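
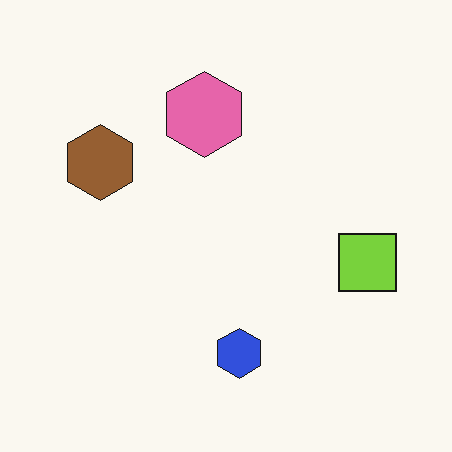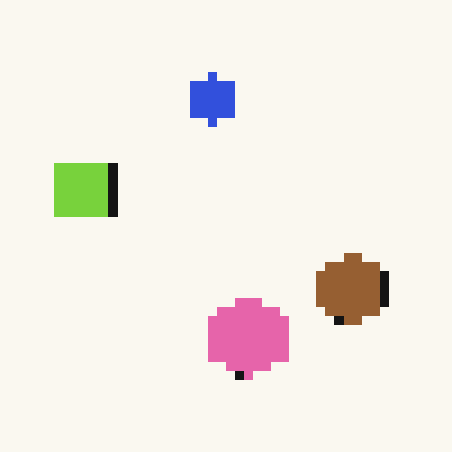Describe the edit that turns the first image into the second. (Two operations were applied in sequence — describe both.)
This is the original image rotated 180°, then heavily pixelated into large blocks.

The lime square sits in the right of the first image and the left of the second — consistent with a whole-image 180° rotation. Shapes are reduced to large square blocks; fine edges and outlines are lost — a downscale-then-upscale (mosaic) effect.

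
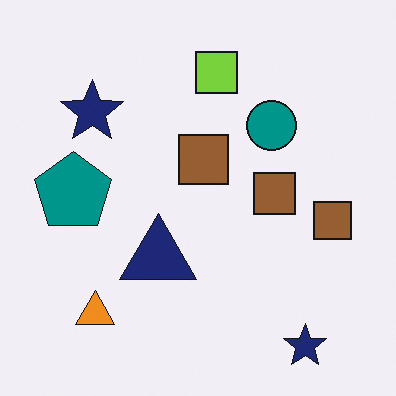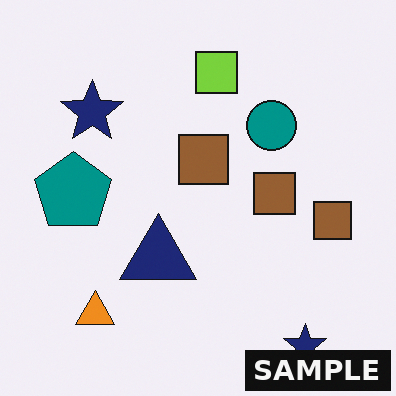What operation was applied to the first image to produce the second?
Watermarked with the text "SAMPLE" in the lower-right corner.

A dark label reading "SAMPLE" appears in the lower-right corner.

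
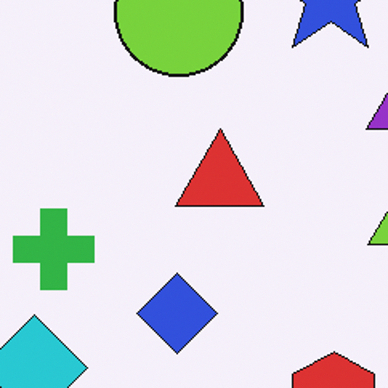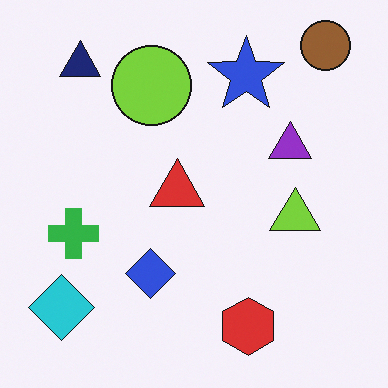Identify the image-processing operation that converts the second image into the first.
The transformation is: cropped slightly and scaled back up.

The visible shapes are larger and the field of view is narrower; shapes near the original edges may be partly or wholly outside the frame — a crop-and-rescale.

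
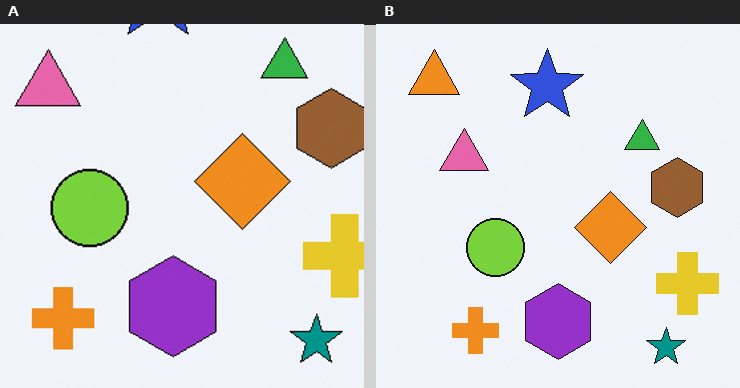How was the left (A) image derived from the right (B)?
The left (A) image is the right (B) cropped slightly and scaled back up.

The visible shapes are larger and the field of view is narrower; shapes near the original edges may be partly or wholly outside the frame — a crop-and-rescale.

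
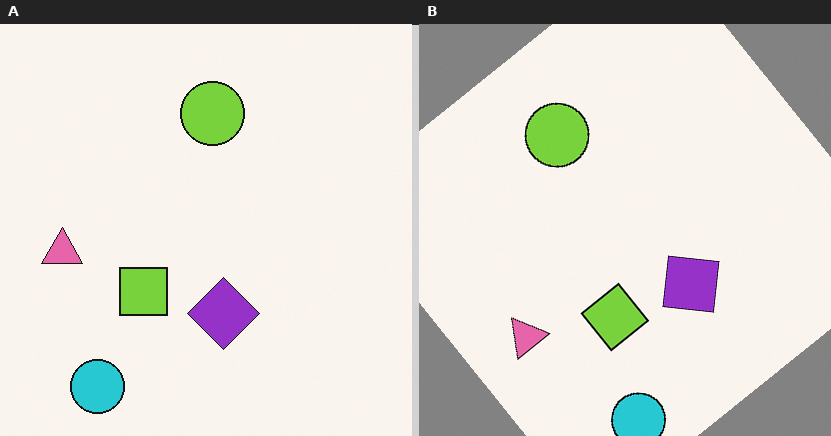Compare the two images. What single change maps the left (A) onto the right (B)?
Rotated counter-clockwise by a large amount — several tens of degrees.

Every shape is tilted by the same angle and the image corners show triangular fill wedges — a whole-image rotation by a non-right angle.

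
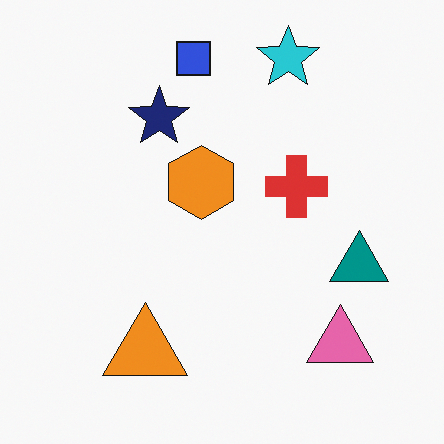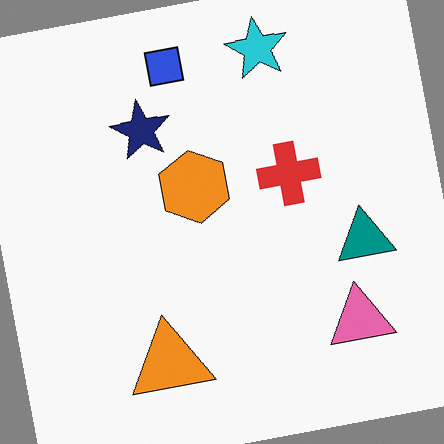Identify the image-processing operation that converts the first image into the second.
The transformation is: rotated counter-clockwise by a few degrees.

Every shape is tilted by the same angle and the image corners show triangular fill wedges — a whole-image rotation by a non-right angle.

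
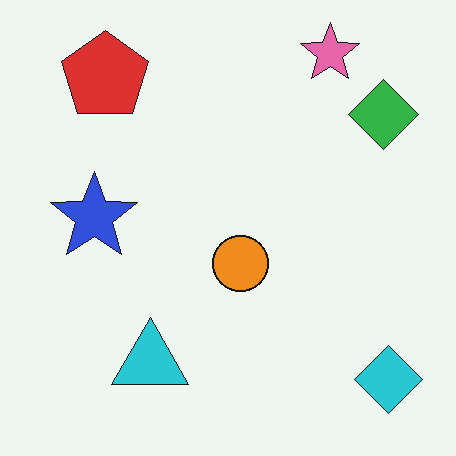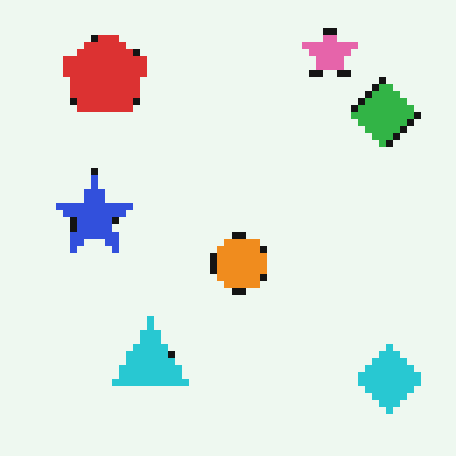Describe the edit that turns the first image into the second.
The transformation is: pixelated into visible square blocks.

Shapes are reduced to large square blocks; fine edges and outlines are lost — a downscale-then-upscale (mosaic) effect.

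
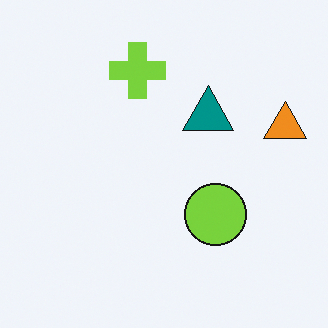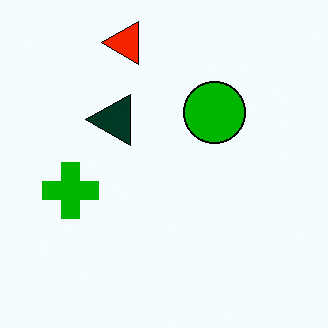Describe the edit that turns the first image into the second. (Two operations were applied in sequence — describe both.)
It was rotated 90° counter-clockwise, then boosted in contrast.

The orange triangle sits in the right of the first image and the top of the second — consistent with a whole-image 90° counter-clockwise rotation. Tones are pushed away from mid-grey across the whole image — a global contrast change.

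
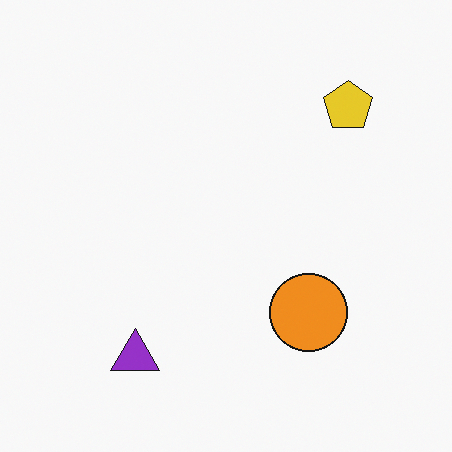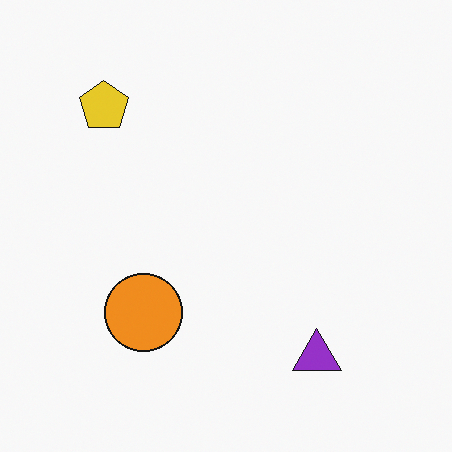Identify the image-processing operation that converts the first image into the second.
The second image is the first flipped horizontally (left ↔ right).

The yellow pentagon is in the top-right of the first image and the top-left of the second — shapes on opposite sides of the vertical midline have swapped in a mirror flip.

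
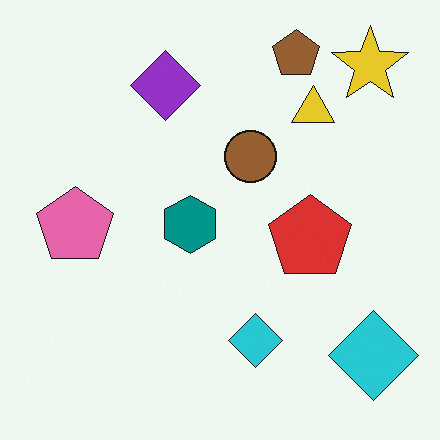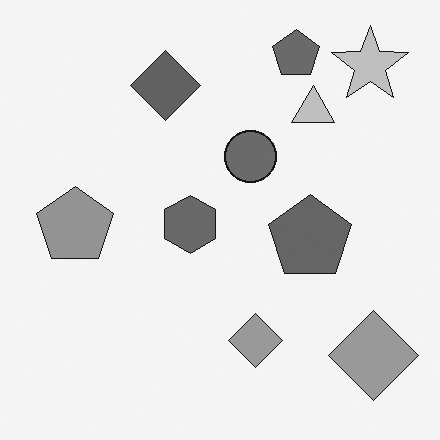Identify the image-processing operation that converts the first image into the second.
It was converted to grayscale.

All color is removed — every shape is now a shade of grey.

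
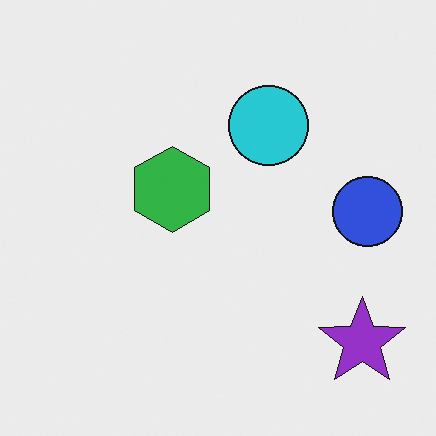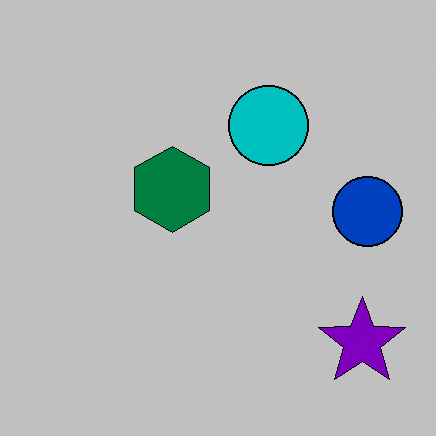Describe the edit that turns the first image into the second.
The transformation is: heavily posterized to just a handful of flat colors.

Each flat color has snapped to a coarser quantized level — most visibly, the near-white background has dropped to a flat grey.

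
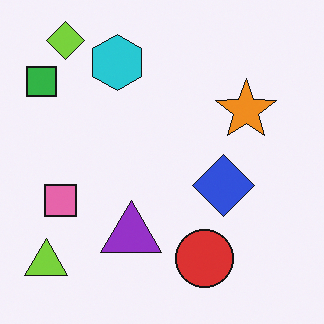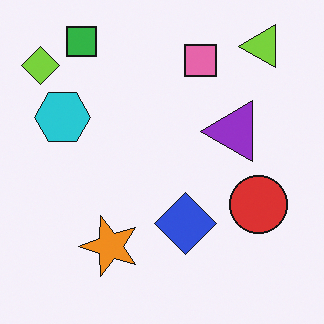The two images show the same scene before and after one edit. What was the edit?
It was transposed (reflected across the top-left ↔ bottom-right diagonal).

Shapes have swapped their row and column positions — what was in the top-right is now in the bottom-left — a diagonal reflection.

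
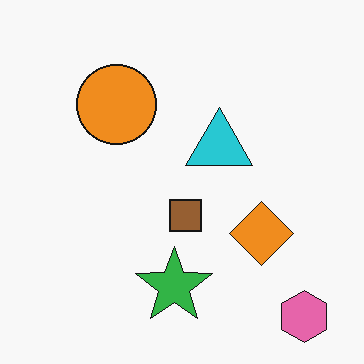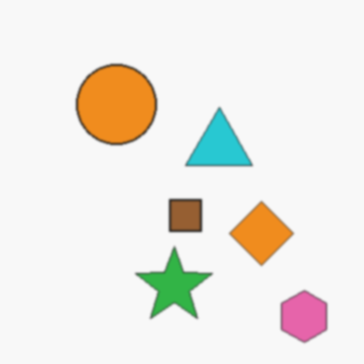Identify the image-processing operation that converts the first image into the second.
The image was given a subtle gaussian blur.

Shape edges and outlines are uniformly softened across the whole image.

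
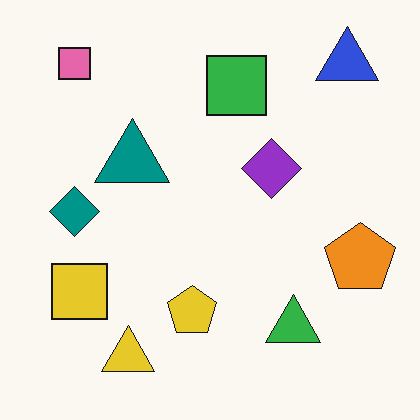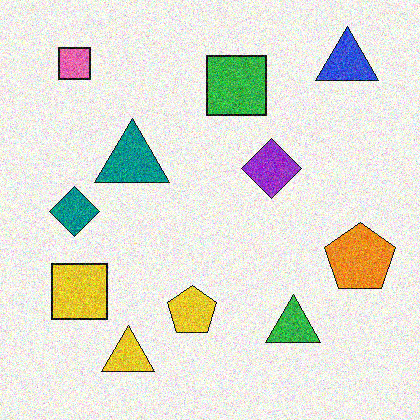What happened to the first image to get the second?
Degraded with heavy additive noise.

Random speckle covers the whole image, including the flat background.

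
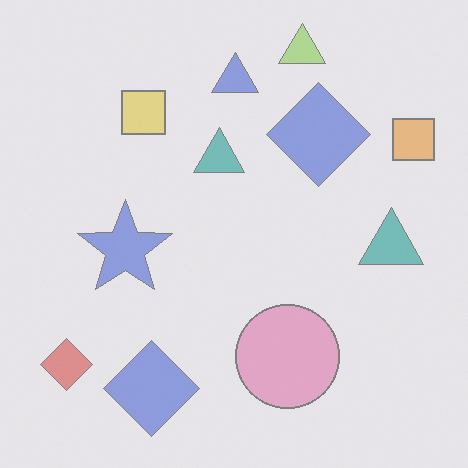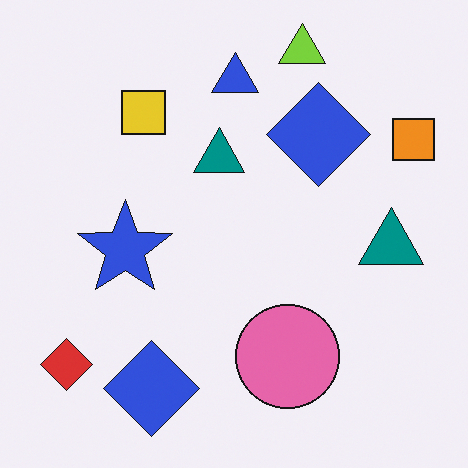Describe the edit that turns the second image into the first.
It was given much lower contrast.

Tones are pushed toward mid-grey across the whole image — a global contrast change.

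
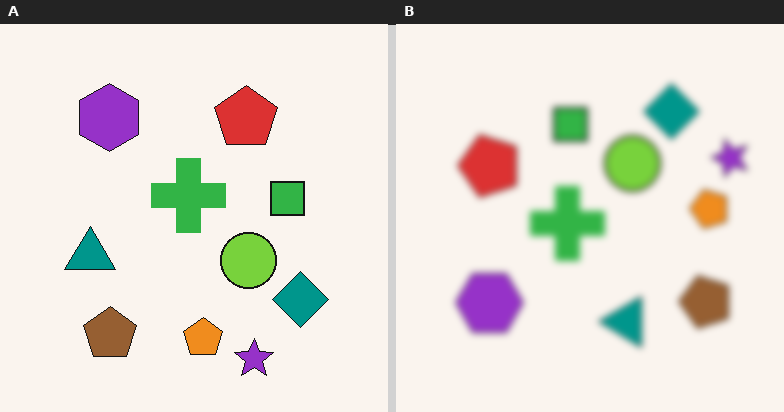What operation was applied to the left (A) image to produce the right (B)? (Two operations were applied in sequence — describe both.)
The image was rotated 90° counter-clockwise, then moderately blurred.

The purple star sits in the bottom of the left (A) image and the right of the right (B) — consistent with a whole-image 90° counter-clockwise rotation. Shape edges and outlines are uniformly softened across the whole image.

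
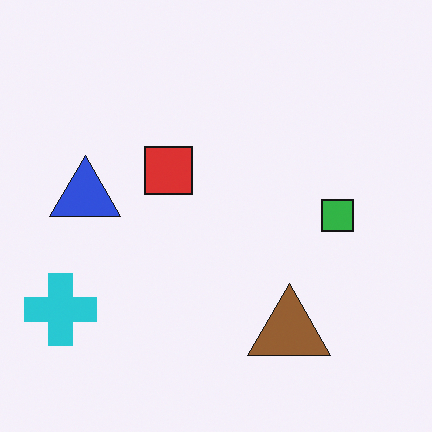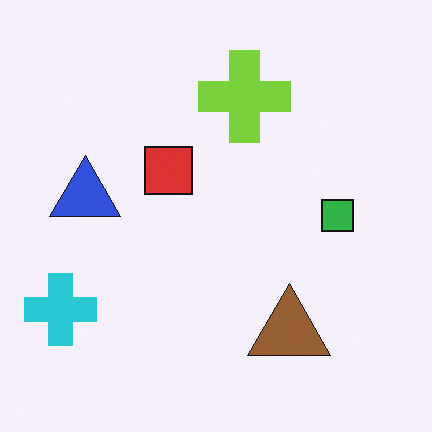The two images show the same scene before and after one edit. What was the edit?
This is the original image overlaid with an additional lime cross.

A lime cross appears in the second image that is absent from the first.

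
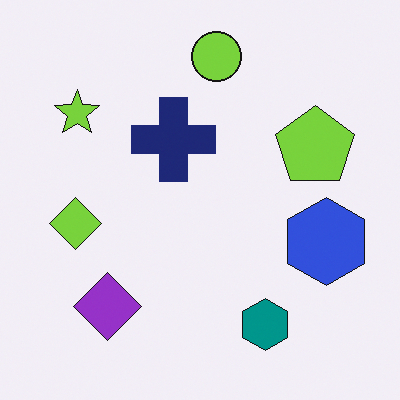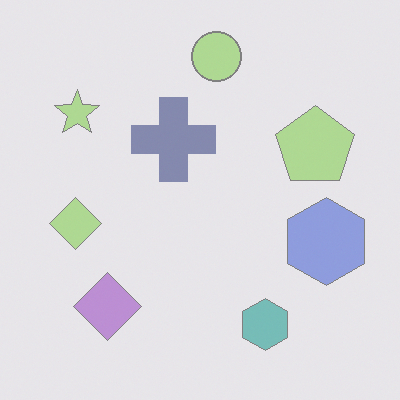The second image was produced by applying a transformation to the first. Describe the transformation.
It was given much lower contrast.

Tones are pushed toward mid-grey across the whole image — a global contrast change.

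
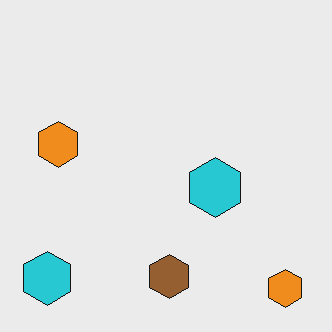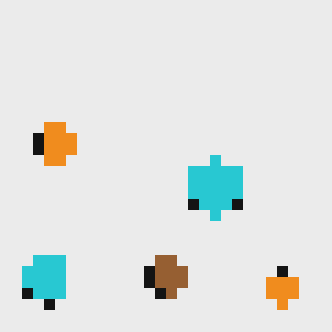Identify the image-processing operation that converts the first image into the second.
It was heavily pixelated into large blocks.

Shapes are reduced to large square blocks; fine edges and outlines are lost — a downscale-then-upscale (mosaic) effect.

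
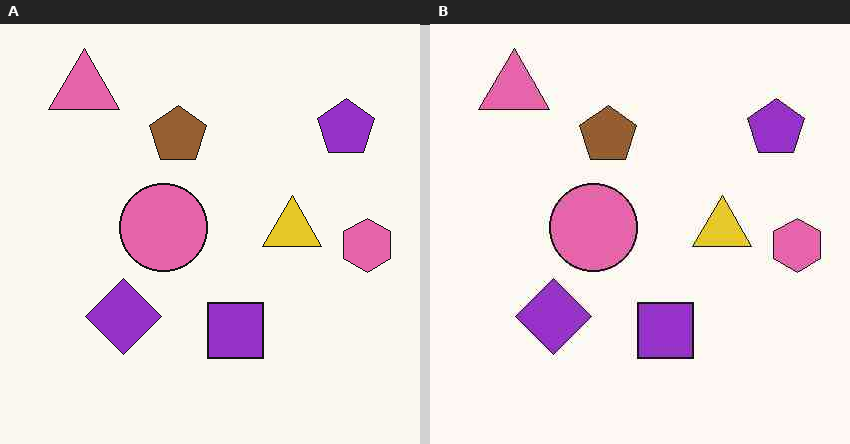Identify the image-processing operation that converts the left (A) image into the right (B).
The right (B) image is the left (A) JPEG-compressed with visible artifacts.

Blocky 8×8 compression artifacts appear around shape edges and the flat background shows ringing — characteristic JPEG degradation.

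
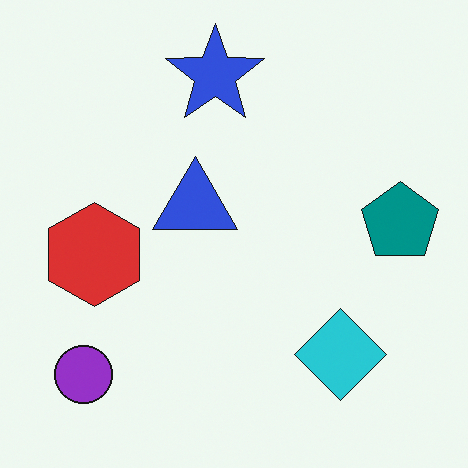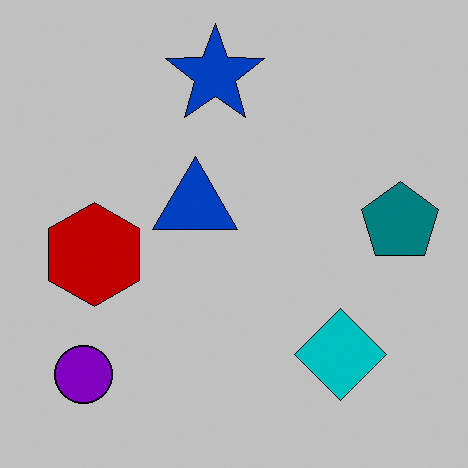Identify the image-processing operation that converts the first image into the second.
Heavily posterized to just a handful of flat colors.

Each flat color has snapped to a coarser quantized level — most visibly, the near-white background has dropped to a flat grey.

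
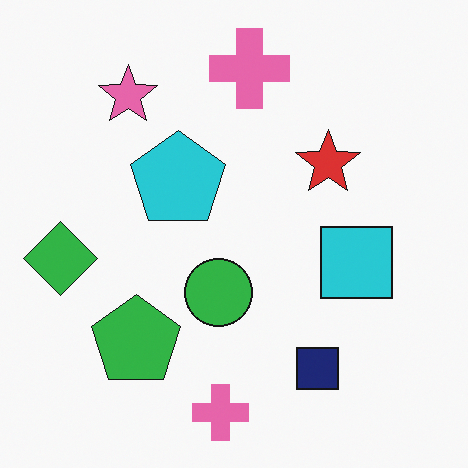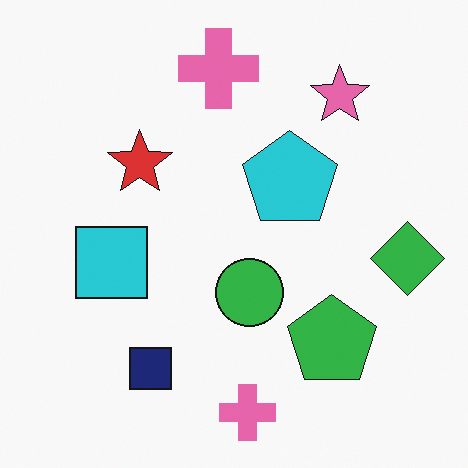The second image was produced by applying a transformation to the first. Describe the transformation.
The second image is the first flipped horizontally (left ↔ right).

The green diamond is in the left of the first image and the right of the second — shapes on opposite sides of the vertical midline have swapped in a mirror flip.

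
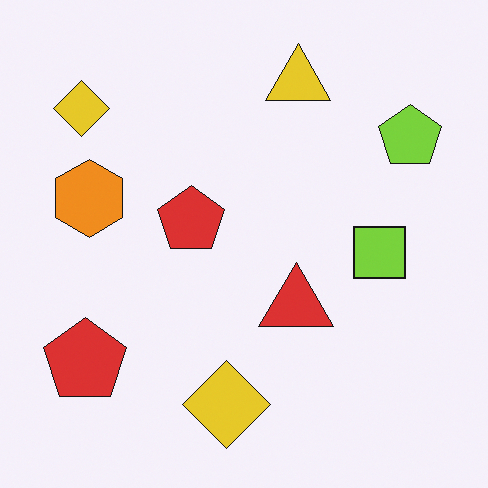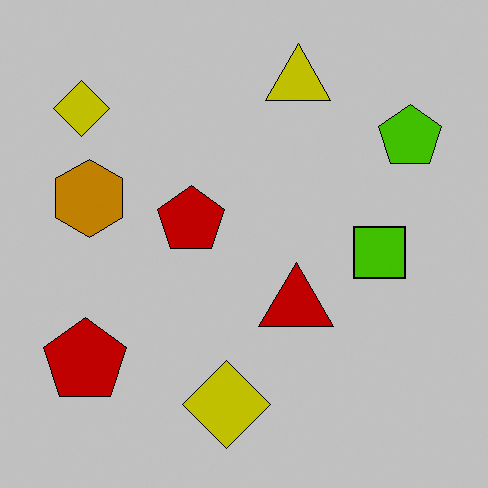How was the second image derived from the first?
The transformation is: aggressively posterized.

Each flat color has snapped to a coarser quantized level — most visibly, the near-white background has dropped to a flat grey.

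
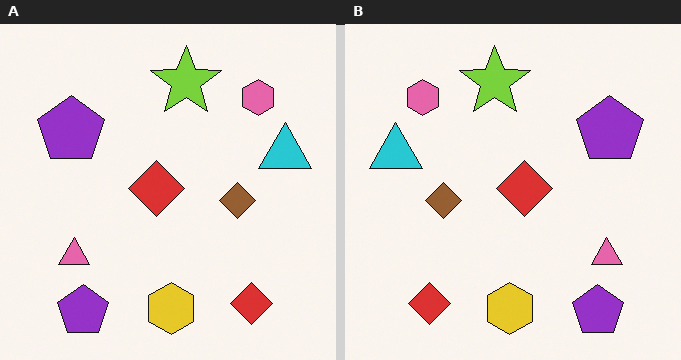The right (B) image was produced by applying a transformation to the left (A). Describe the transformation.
It was flipped horizontally (left ↔ right).

The cyan triangle is in the right of the left (A) image and the left of the right (B) — shapes on opposite sides of the vertical midline have swapped in a mirror flip.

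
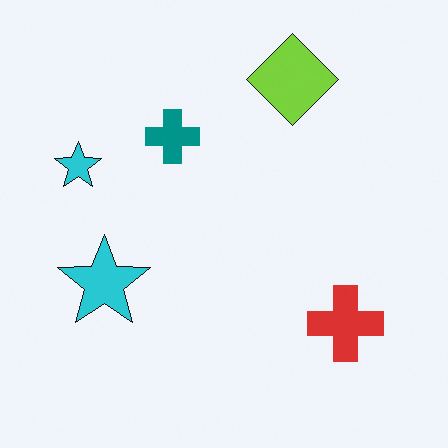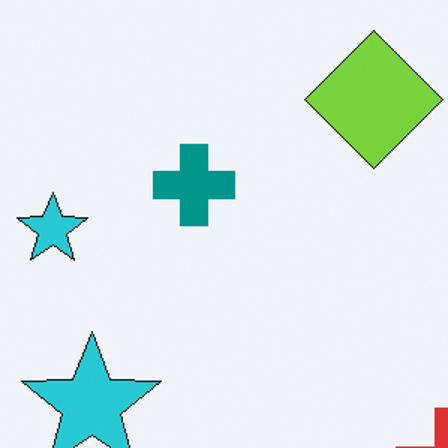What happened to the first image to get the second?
The image was cropped slightly and scaled back up.

The visible shapes are larger and the field of view is narrower; shapes near the original edges may be partly or wholly outside the frame — a crop-and-rescale.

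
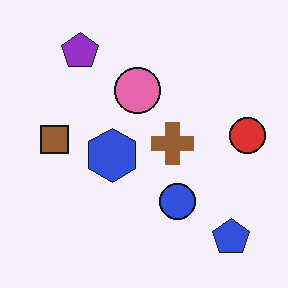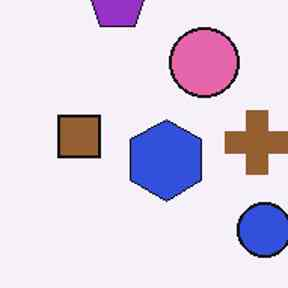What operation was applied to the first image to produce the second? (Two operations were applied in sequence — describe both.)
The transformation is: cropped to a modestly smaller region and rescaled, then given moderate JPEG compression.

The visible shapes are larger and the field of view is narrower; shapes near the original edges may be partly or wholly outside the frame — a crop-and-rescale. Blocky 8×8 compression artifacts appear around shape edges and the flat background shows ringing — characteristic JPEG degradation.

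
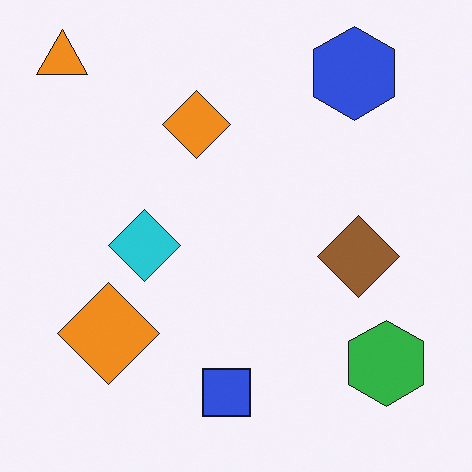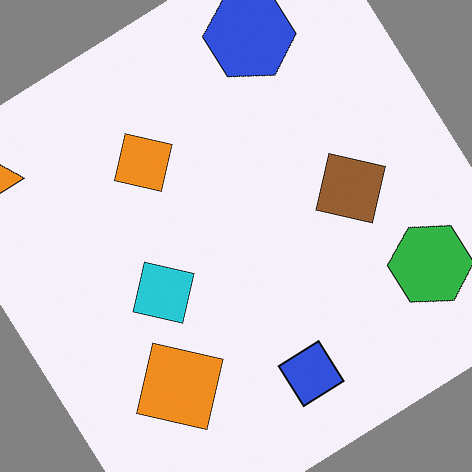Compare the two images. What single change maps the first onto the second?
The image was rotated counter-clockwise by a large amount — several tens of degrees.

Every shape is tilted by the same angle and the image corners show triangular fill wedges — a whole-image rotation by a non-right angle.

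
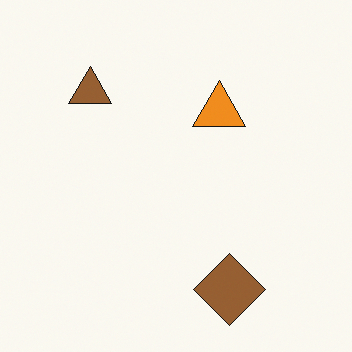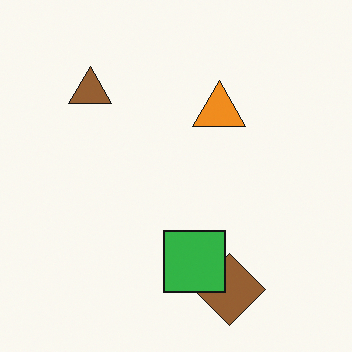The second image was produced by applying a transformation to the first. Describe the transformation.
The second image is the first overlaid with an additional green square.

A green square appears in the second image that is absent from the first.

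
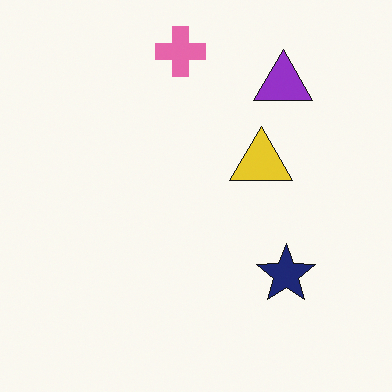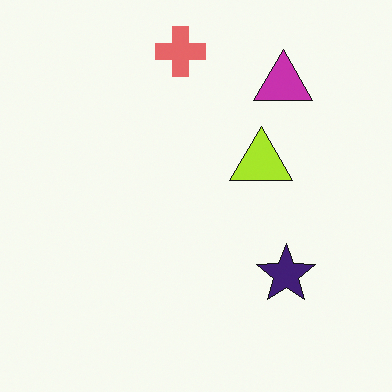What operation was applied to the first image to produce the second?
The second image is the first hue-shifted slightly.

Every shape's color has rotated by the same amount around the hue wheel — a uniform hue shift.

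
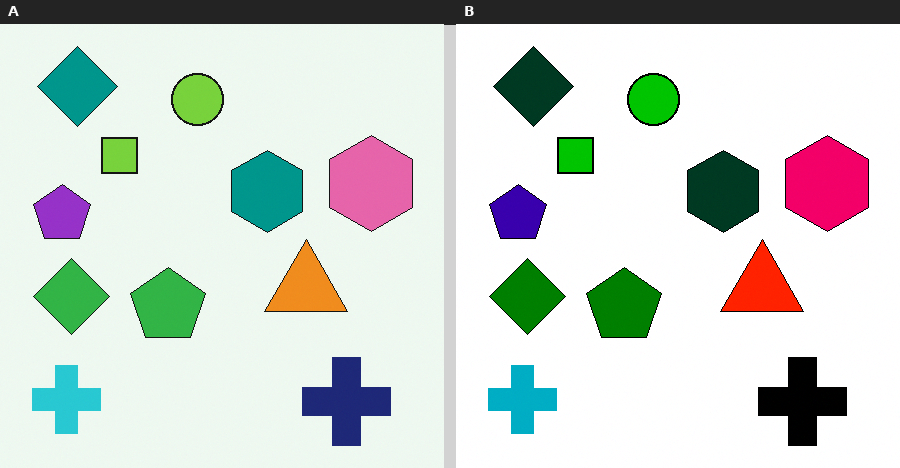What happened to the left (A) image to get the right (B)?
This is the original image boosted in contrast.

Tones are pushed away from mid-grey across the whole image — a global contrast change.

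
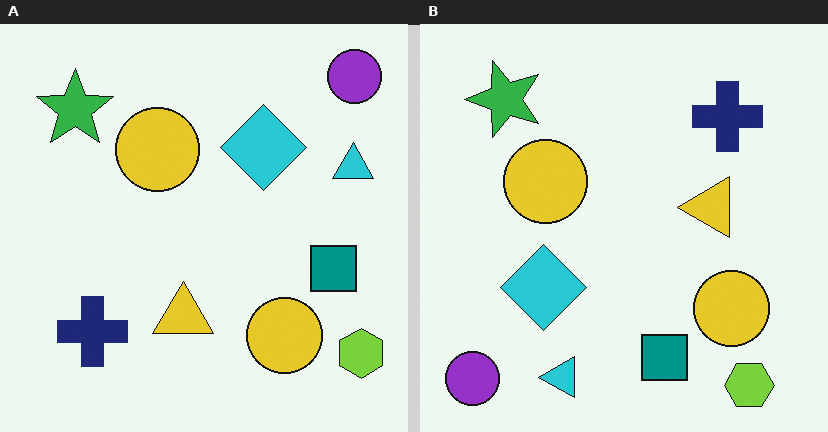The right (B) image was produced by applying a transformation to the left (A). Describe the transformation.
The right (B) image is the left (A) transposed (reflected across the top-left ↔ bottom-right diagonal).

Shapes have swapped their row and column positions — what was in the top-right is now in the bottom-left — a diagonal reflection.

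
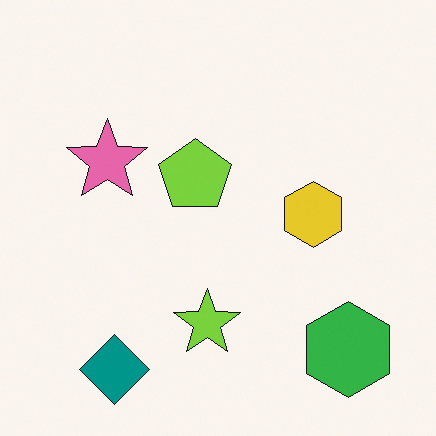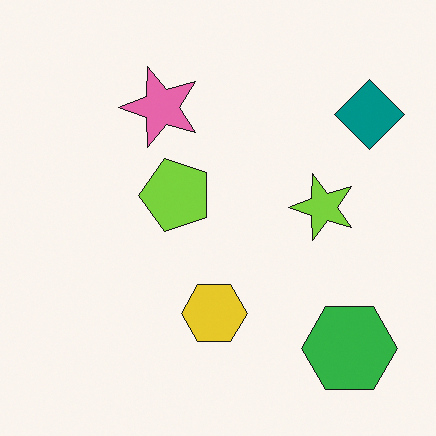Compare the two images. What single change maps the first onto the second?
This is the original image transposed (reflected across the top-left ↔ bottom-right diagonal).

Shapes have swapped their row and column positions — what was in the top-right is now in the bottom-left — a diagonal reflection.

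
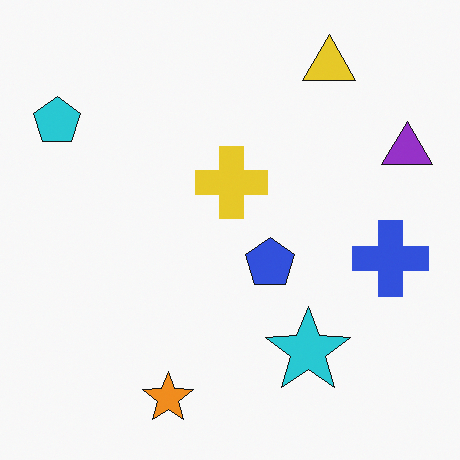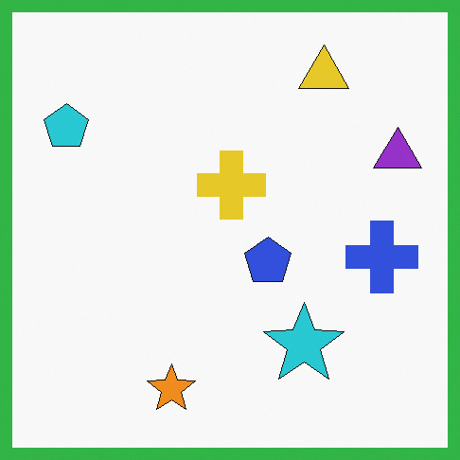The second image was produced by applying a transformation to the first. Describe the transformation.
It was framed with a green border.

A solid green frame runs around the edge of the second image, with the content slightly shrunk inside it.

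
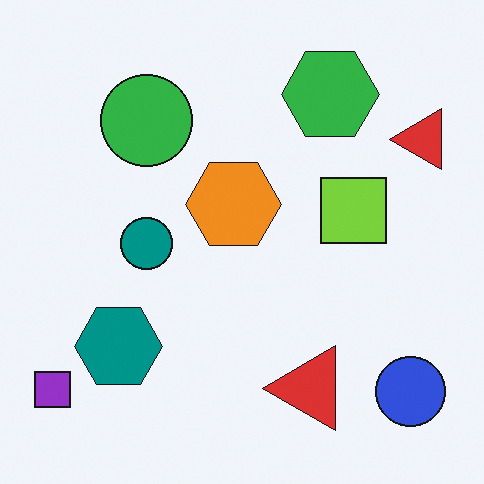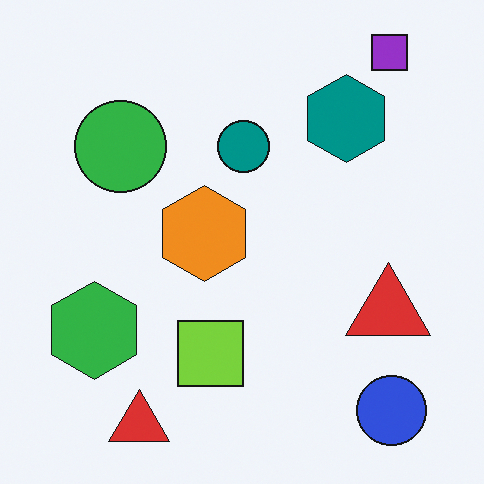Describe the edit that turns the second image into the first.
The image was transposed (reflected across the top-left ↔ bottom-right diagonal).

Shapes have swapped their row and column positions — what was in the top-right is now in the bottom-left — a diagonal reflection.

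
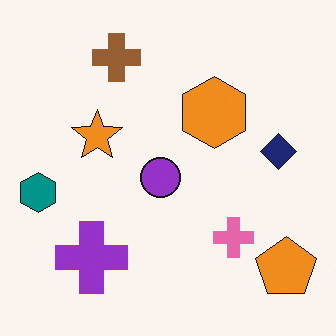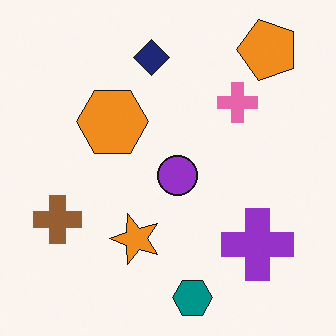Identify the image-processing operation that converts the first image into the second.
The image was rotated 90° counter-clockwise.

The orange pentagon sits in the bottom-right of the first image and the top-right of the second — consistent with a whole-image 90° counter-clockwise rotation.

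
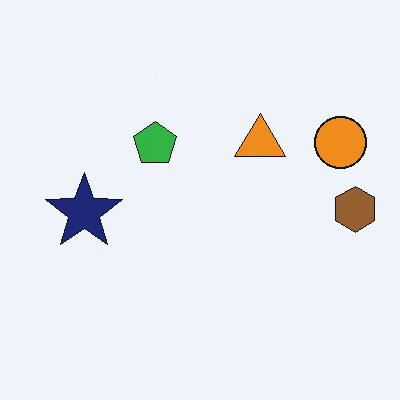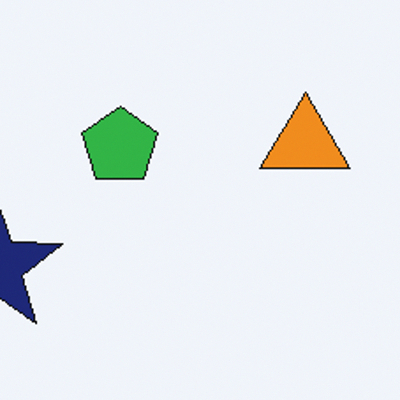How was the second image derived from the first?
This is the original image cropped tightly and scaled back up.

The visible shapes are larger and the field of view is narrower; shapes near the original edges may be partly or wholly outside the frame — a crop-and-rescale.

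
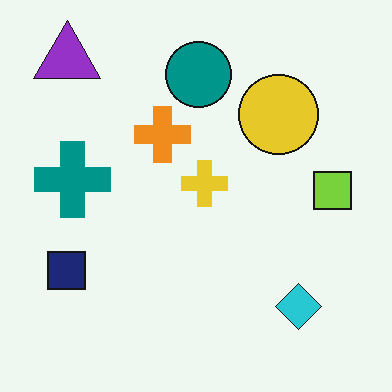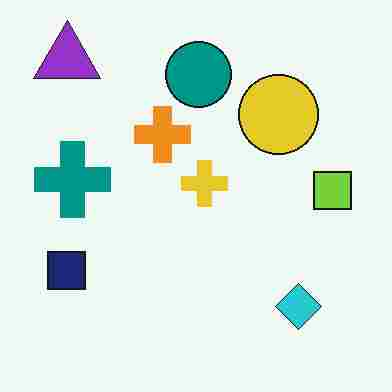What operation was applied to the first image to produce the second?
The transformation is: degraded with heavy JPEG compression.

Blocky 8×8 compression artifacts appear around shape edges and the flat background shows ringing — characteristic JPEG degradation.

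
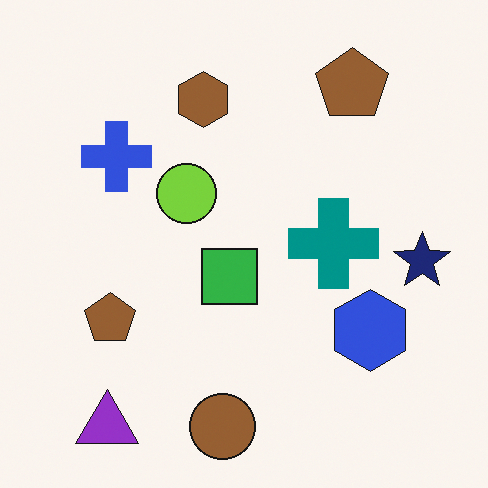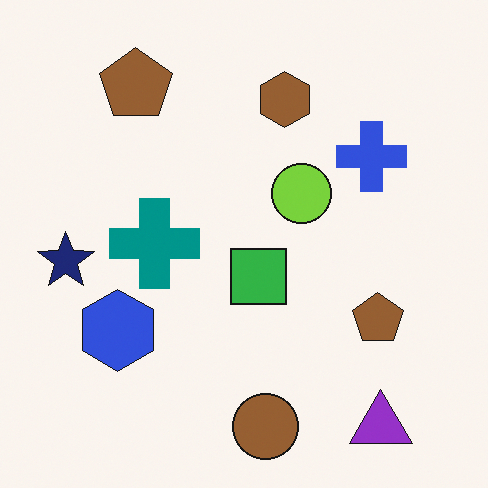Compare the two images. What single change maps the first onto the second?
It was flipped horizontally (left ↔ right).

The navy star is in the right of the first image and the left of the second — shapes on opposite sides of the vertical midline have swapped in a mirror flip.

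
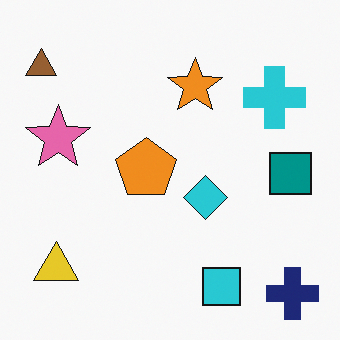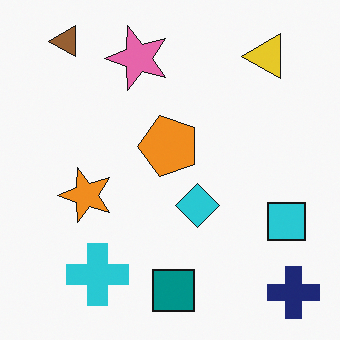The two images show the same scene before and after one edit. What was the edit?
Transposed (reflected across the top-left ↔ bottom-right diagonal).

Shapes have swapped their row and column positions — what was in the top-right is now in the bottom-left — a diagonal reflection.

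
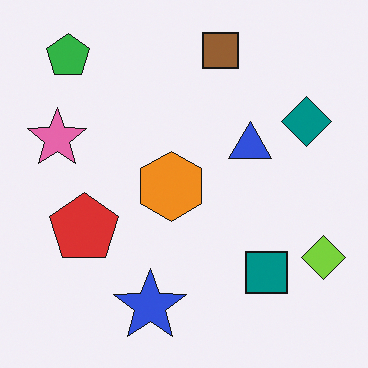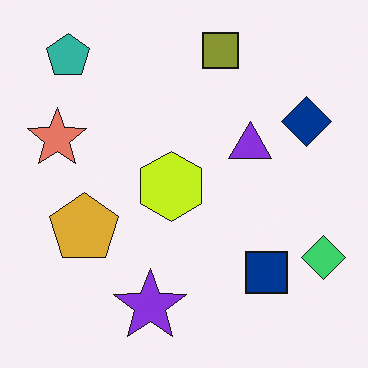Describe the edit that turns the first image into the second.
This is the original image hue-shifted slightly.

Every shape's color has rotated by the same amount around the hue wheel — a uniform hue shift.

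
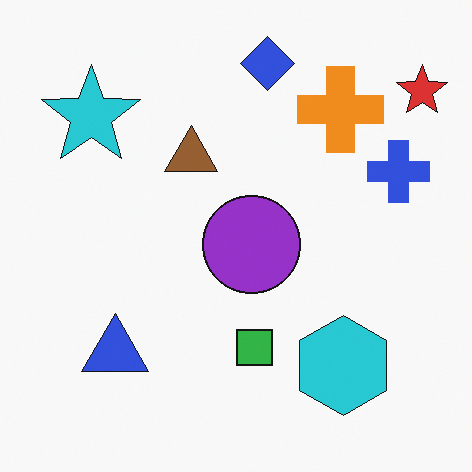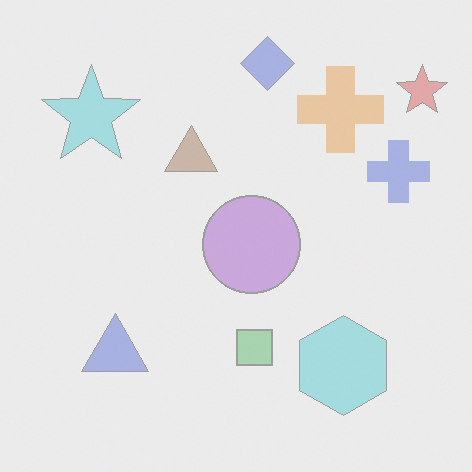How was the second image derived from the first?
It was given much lower contrast.

Tones are pushed toward mid-grey across the whole image — a global contrast change.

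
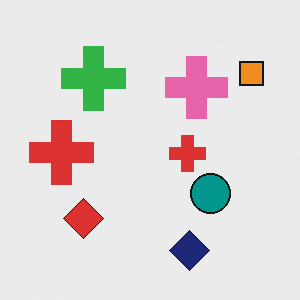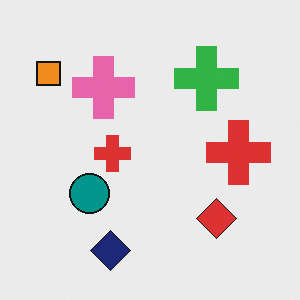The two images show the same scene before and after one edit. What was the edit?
This is the original image flipped horizontally (left ↔ right).

The orange square is in the top-right of the first image and the top-left of the second — shapes on opposite sides of the vertical midline have swapped in a mirror flip.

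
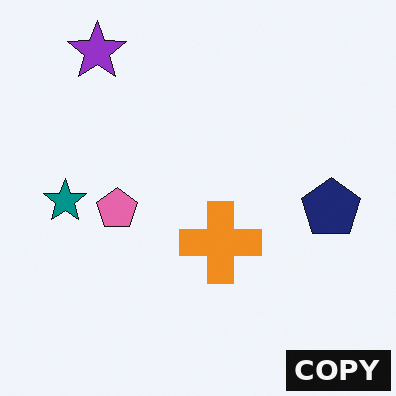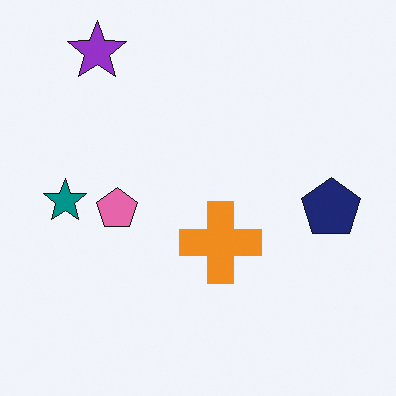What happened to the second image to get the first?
The first image is the second watermarked with the text "COPY" in the lower-right corner.

A dark label reading "COPY" appears in the lower-right corner.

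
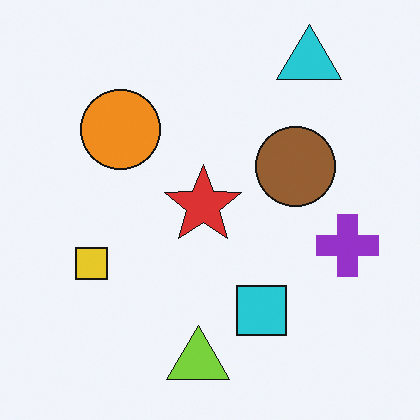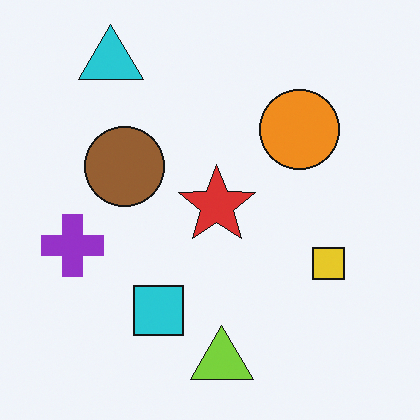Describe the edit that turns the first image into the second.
The transformation is: flipped horizontally (left ↔ right).

The purple cross is in the right of the first image and the left of the second — shapes on opposite sides of the vertical midline have swapped in a mirror flip.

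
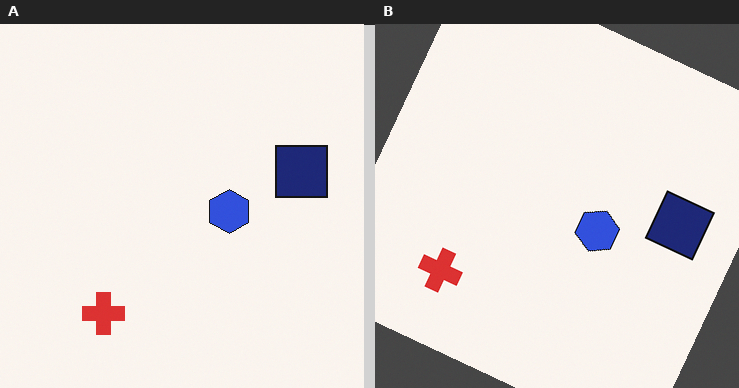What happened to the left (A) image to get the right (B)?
The image was rotated clockwise by a moderate amount.

Every shape is tilted by the same angle and the image corners show triangular fill wedges — a whole-image rotation by a non-right angle.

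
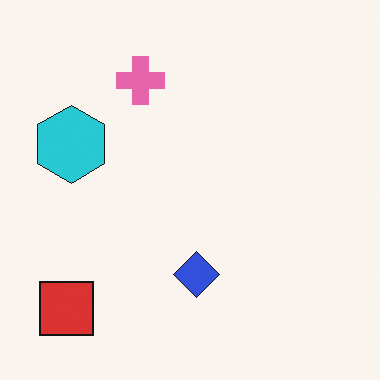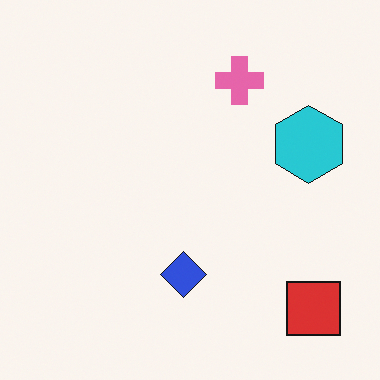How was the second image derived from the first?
Flipped horizontally (left ↔ right).

The red square is in the bottom-left of the first image and the bottom-right of the second — shapes on opposite sides of the vertical midline have swapped in a mirror flip.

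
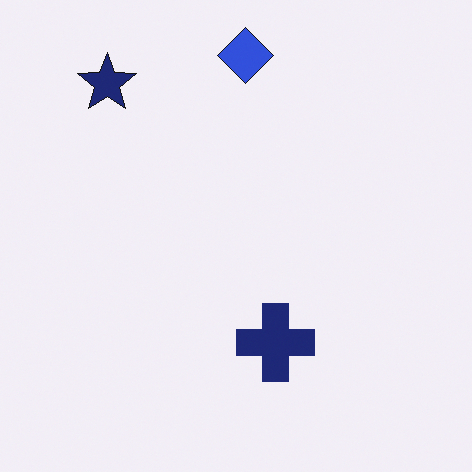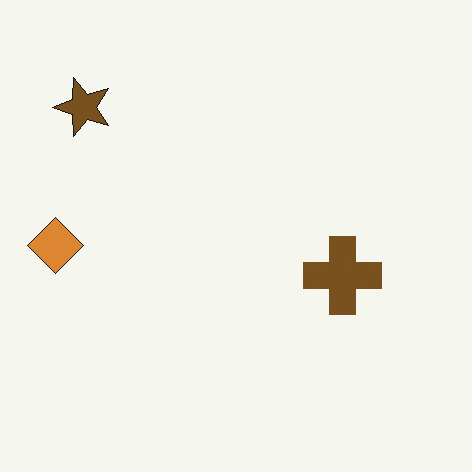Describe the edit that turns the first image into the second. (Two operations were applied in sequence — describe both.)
This is the original image transposed (reflected across the top-left ↔ bottom-right diagonal), then hue-shifted through roughly half the color wheel.

Shapes have swapped their row and column positions — what was in the top-right is now in the bottom-left — a diagonal reflection. Every shape's color has rotated by the same amount around the hue wheel — a uniform hue shift.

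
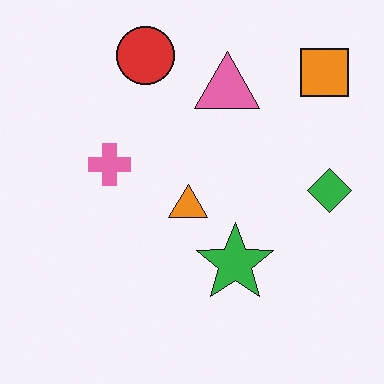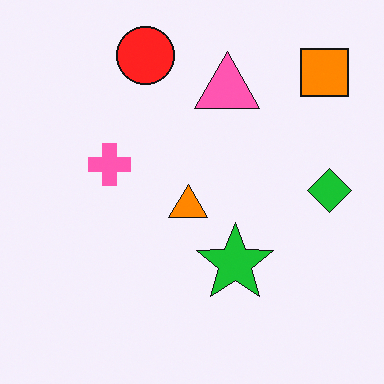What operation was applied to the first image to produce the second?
It was slightly oversaturated.

All colors are more vivid — a global saturation change.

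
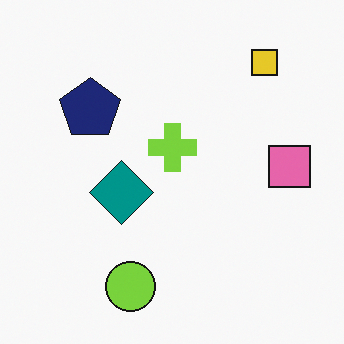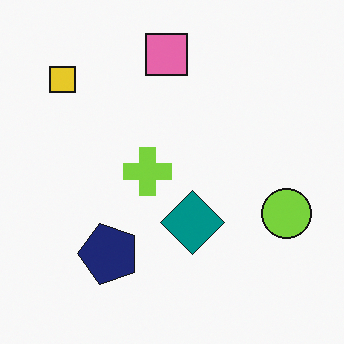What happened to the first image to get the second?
The second image is the first rotated 90° counter-clockwise.

The yellow square sits in the top-right of the first image and the top-left of the second — consistent with a whole-image 90° counter-clockwise rotation.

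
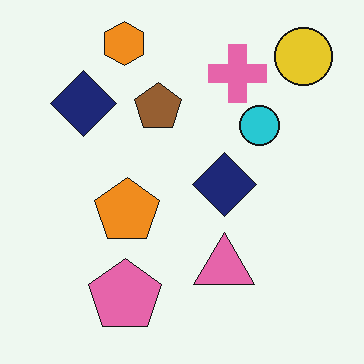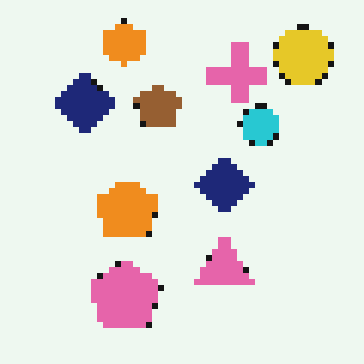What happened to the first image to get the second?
The transformation is: moderately pixelated.

Shapes are reduced to large square blocks; fine edges and outlines are lost — a downscale-then-upscale (mosaic) effect.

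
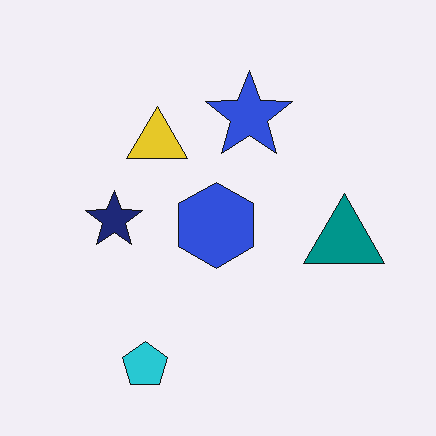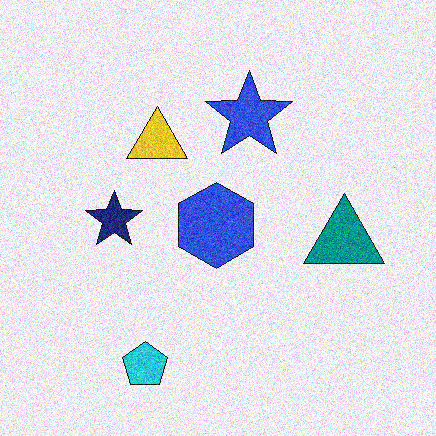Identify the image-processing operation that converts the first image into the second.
The image was degraded with visible gaussian noise.

Random speckle covers the whole image, including the flat background.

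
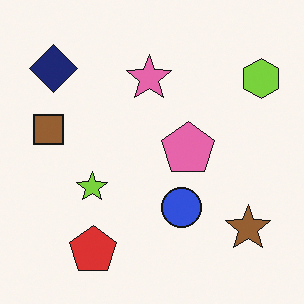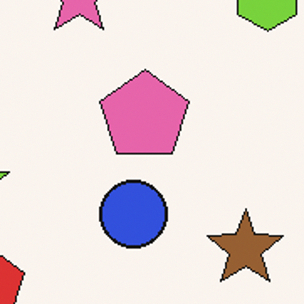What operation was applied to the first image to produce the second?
This is the original image cropped to a noticeably smaller region and rescaled.

The visible shapes are larger and the field of view is narrower; shapes near the original edges may be partly or wholly outside the frame — a crop-and-rescale.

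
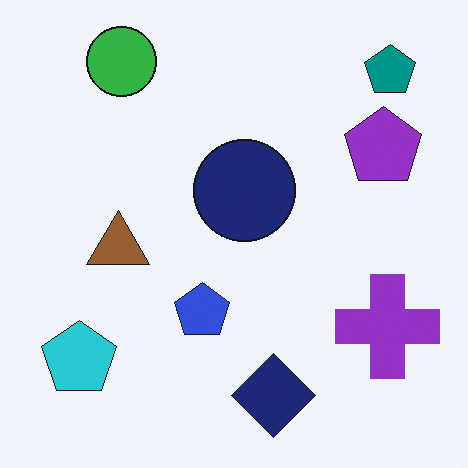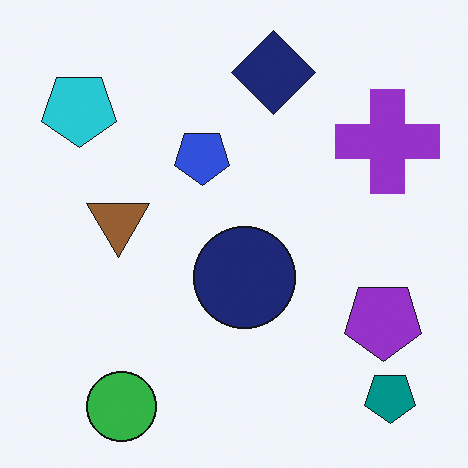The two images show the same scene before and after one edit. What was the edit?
Flipped vertically (top ↔ bottom).

The green circle is in the top-left of the first image and the bottom-left of the second — shapes on opposite sides of the horizontal midline have swapped in a mirror flip.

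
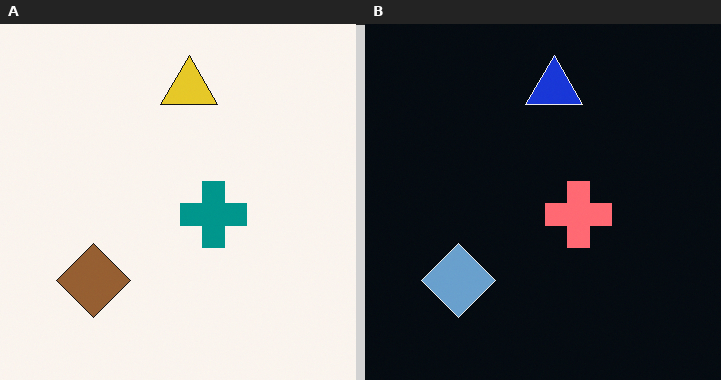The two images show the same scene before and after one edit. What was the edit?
This is the original image color-inverted (negative).

The light background has become dark and every shape's color is its complement — a photographic negative.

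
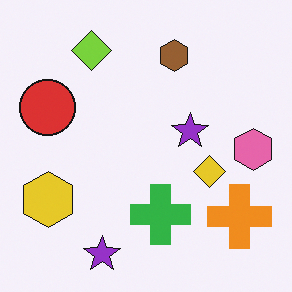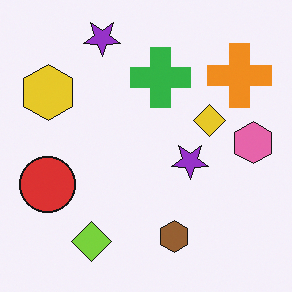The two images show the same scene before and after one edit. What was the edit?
The transformation is: flipped vertically (top ↔ bottom).

The lime diamond is in the top-left of the first image and the bottom-left of the second — shapes on opposite sides of the horizontal midline have swapped in a mirror flip.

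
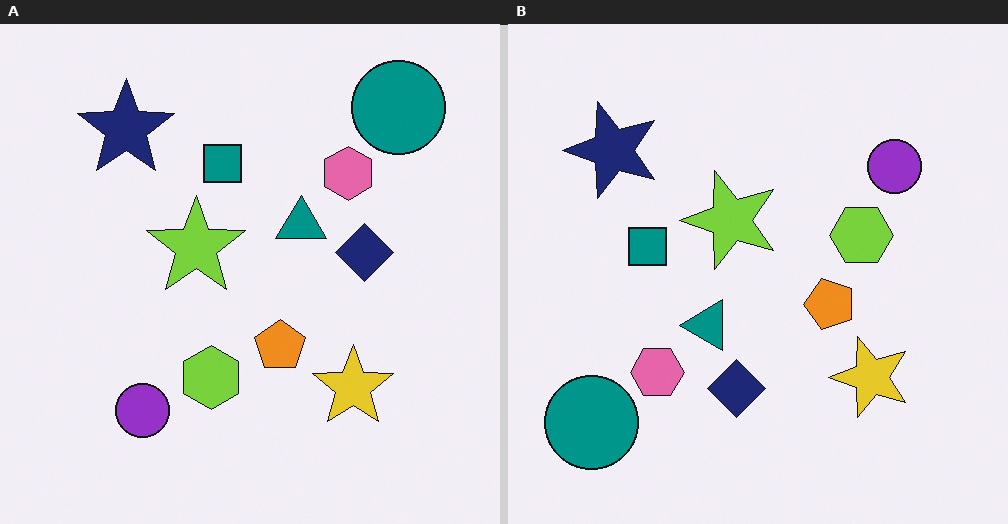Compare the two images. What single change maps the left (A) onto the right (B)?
The image was transposed (reflected across the top-left ↔ bottom-right diagonal).

Shapes have swapped their row and column positions — what was in the top-right is now in the bottom-left — a diagonal reflection.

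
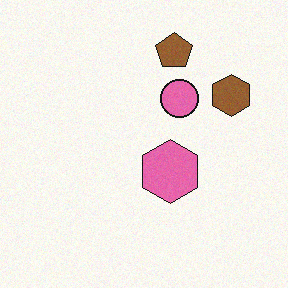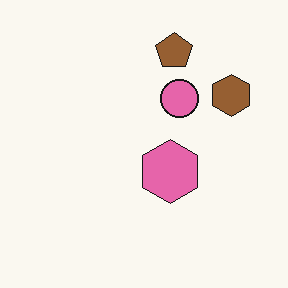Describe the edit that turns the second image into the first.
Degraded with light additive noise.

Random speckle covers the whole image, including the flat background.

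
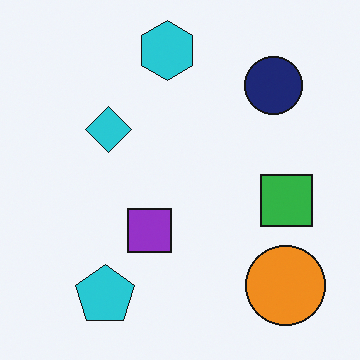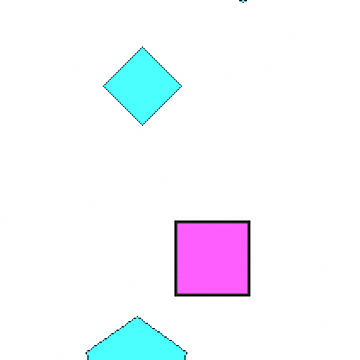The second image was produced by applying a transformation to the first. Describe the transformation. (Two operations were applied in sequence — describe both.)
Cropped to a noticeably smaller region and rescaled, then substantially brightened.

The visible shapes are larger and the field of view is narrower; shapes near the original edges may be partly or wholly outside the frame — a crop-and-rescale. Every pixel — background and shapes alike — is uniformly brightened.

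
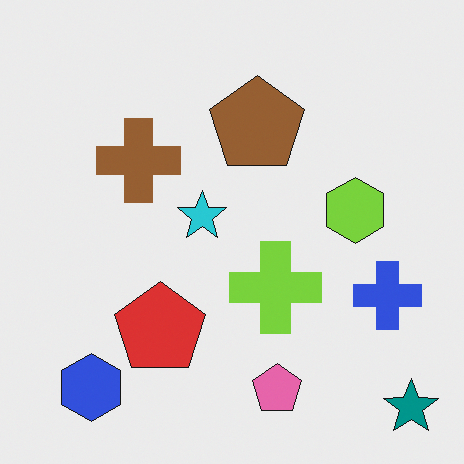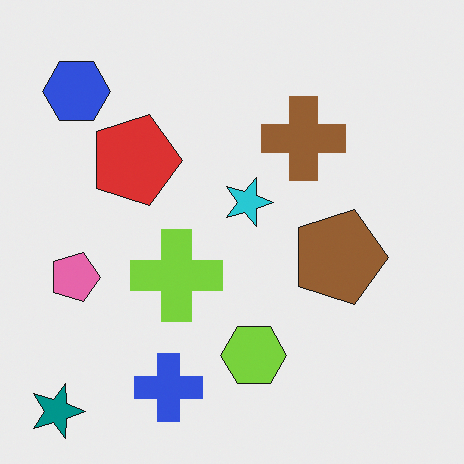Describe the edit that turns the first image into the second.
The second image is the first rotated 90° clockwise.

The teal star sits in the bottom-right of the first image and the bottom-left of the second — consistent with a whole-image 90° clockwise rotation.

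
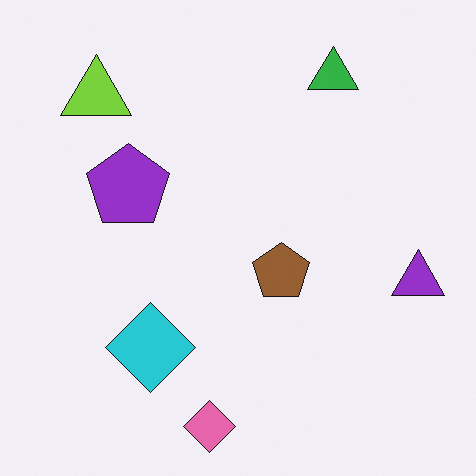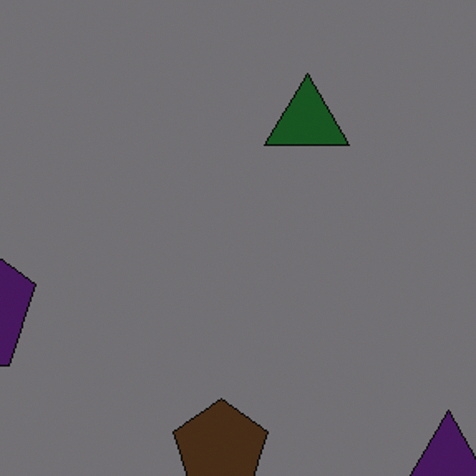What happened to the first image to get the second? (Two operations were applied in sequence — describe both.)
This is the original image cropped to a noticeably smaller region and rescaled, then substantially darkened.

The visible shapes are larger and the field of view is narrower; shapes near the original edges may be partly or wholly outside the frame — a crop-and-rescale. Every pixel — background and shapes alike — is uniformly darkened.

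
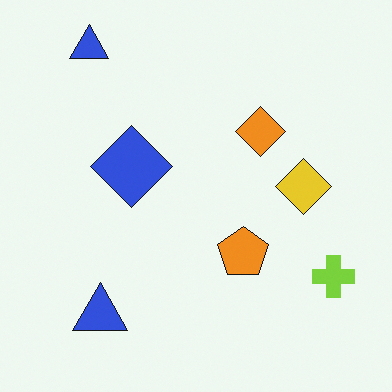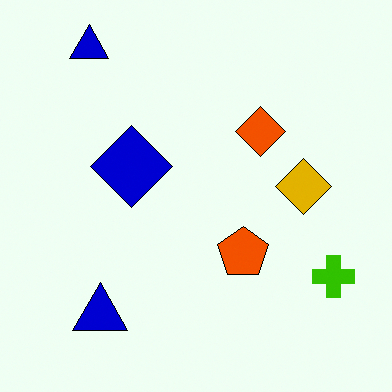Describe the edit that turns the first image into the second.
Boosted in contrast.

Tones are pushed away from mid-grey across the whole image — a global contrast change.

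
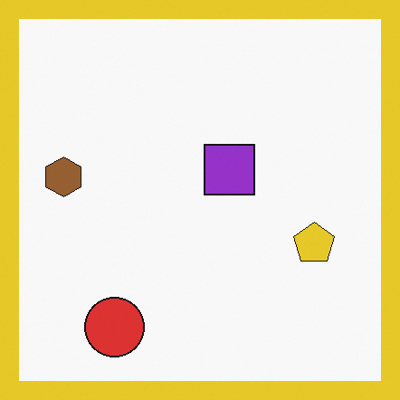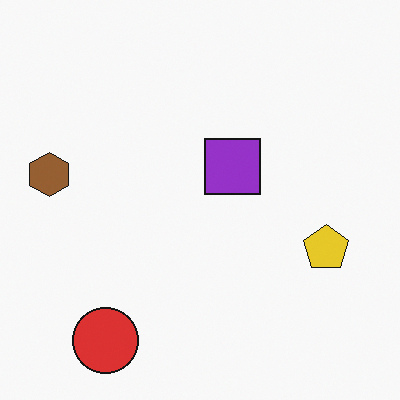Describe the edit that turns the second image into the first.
It was framed with a yellow border.

A solid yellow frame runs around the edge of the first image, with the content slightly shrunk inside it.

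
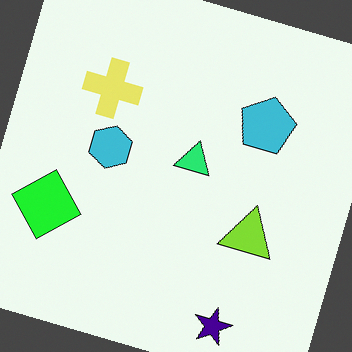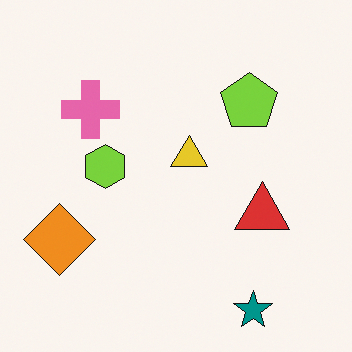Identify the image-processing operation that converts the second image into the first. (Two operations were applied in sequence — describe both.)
This is the original image hue-shifted through roughly a third of the color wheel, then rotated clockwise by a moderate amount.

Every shape's color has rotated by the same amount around the hue wheel — a uniform hue shift. Every shape is tilted by the same angle and the image corners show triangular fill wedges — a whole-image rotation by a non-right angle.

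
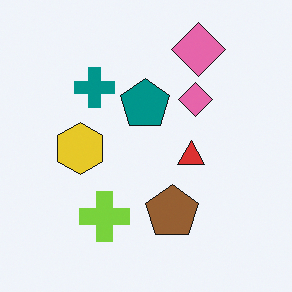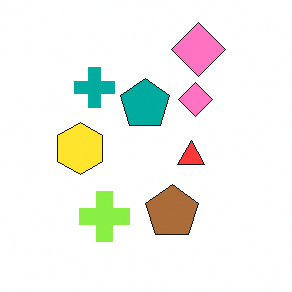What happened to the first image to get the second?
Slightly brightened.

Every pixel — background and shapes alike — is uniformly brightened.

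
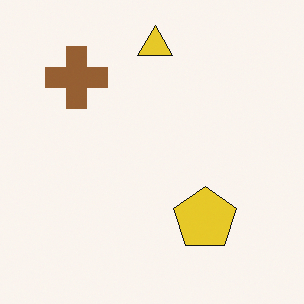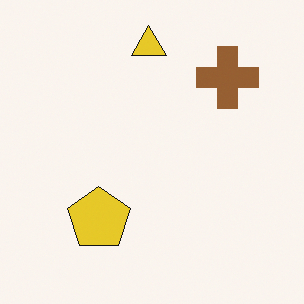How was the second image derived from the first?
The second image is the first flipped horizontally (left ↔ right).

The brown cross is in the top-left of the first image and the top-right of the second — shapes on opposite sides of the vertical midline have swapped in a mirror flip.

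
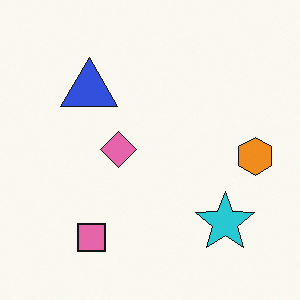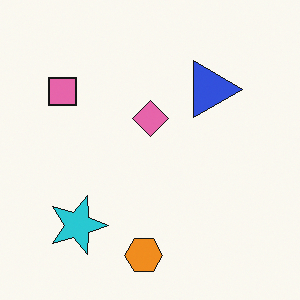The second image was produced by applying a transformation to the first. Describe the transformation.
The second image is the first rotated 90° clockwise.

The orange hexagon sits in the right of the first image and the bottom of the second — consistent with a whole-image 90° clockwise rotation.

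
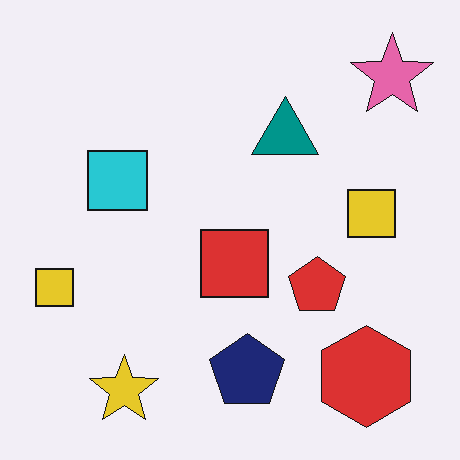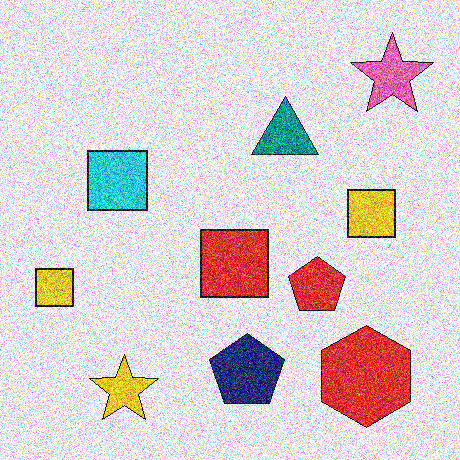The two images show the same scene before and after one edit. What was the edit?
Degraded with heavy additive noise.

Random speckle covers the whole image, including the flat background.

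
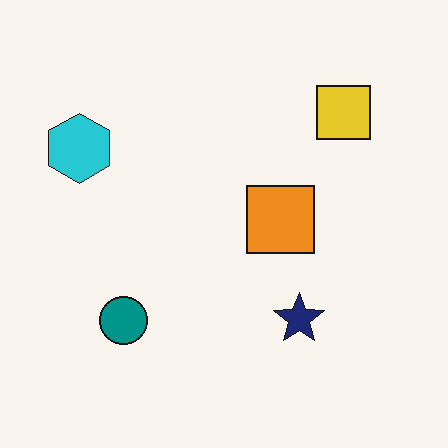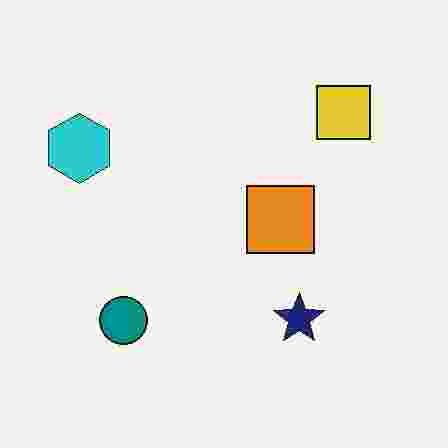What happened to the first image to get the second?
This is the original image heavily JPEG-compressed with obvious blocking artifacts.

Blocky 8×8 compression artifacts appear around shape edges and the flat background shows ringing — characteristic JPEG degradation.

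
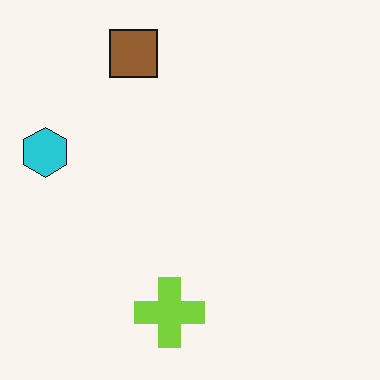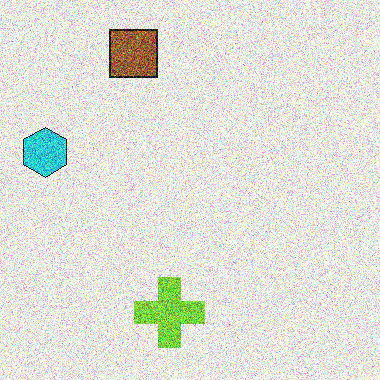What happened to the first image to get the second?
It was degraded with a thick layer of grain.

Random speckle covers the whole image, including the flat background.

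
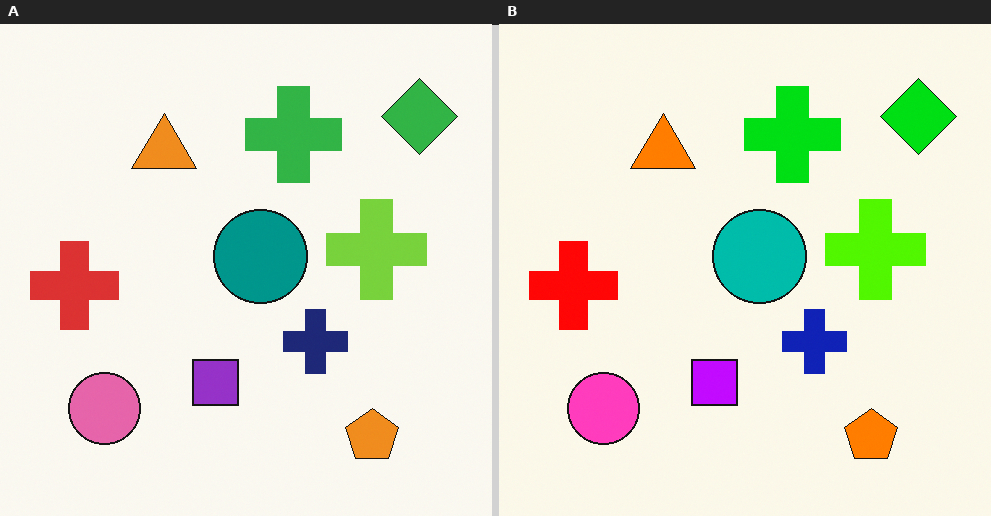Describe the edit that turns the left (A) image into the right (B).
The image was heavily oversaturated.

All colors are more vivid — a global saturation change.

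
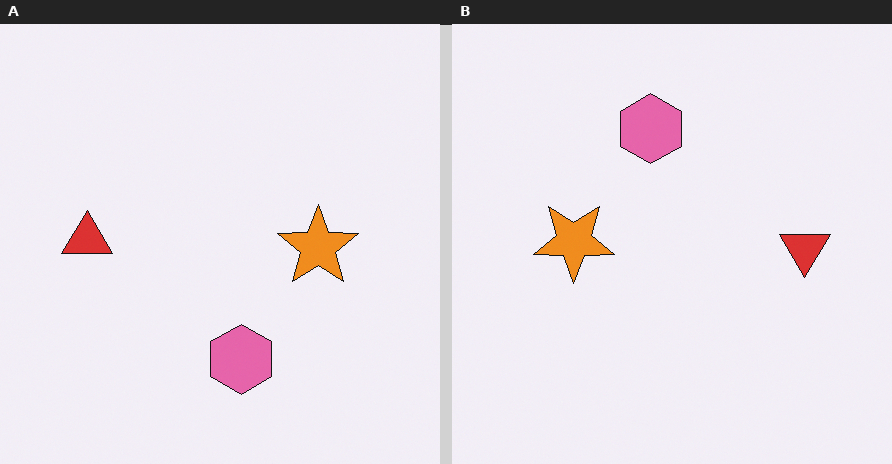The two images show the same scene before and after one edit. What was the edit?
The right (B) image is the left (A) rotated 180°.

The red triangle sits in the left of the left (A) image and the right of the right (B) — consistent with a whole-image 180° rotation.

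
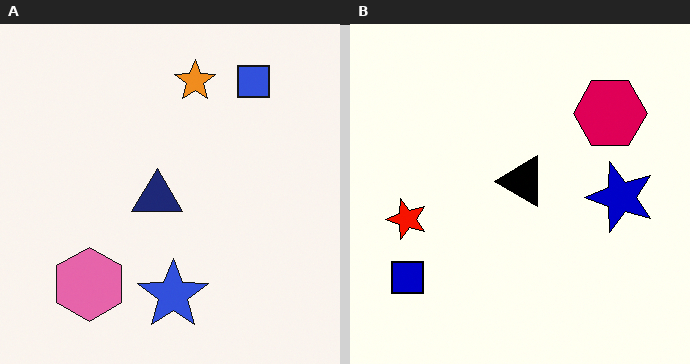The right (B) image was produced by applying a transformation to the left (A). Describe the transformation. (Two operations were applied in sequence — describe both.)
It was given much higher contrast, then transposed (reflected across the top-left ↔ bottom-right diagonal).

Tones are pushed away from mid-grey across the whole image — a global contrast change. Shapes have swapped their row and column positions — what was in the top-right is now in the bottom-left — a diagonal reflection.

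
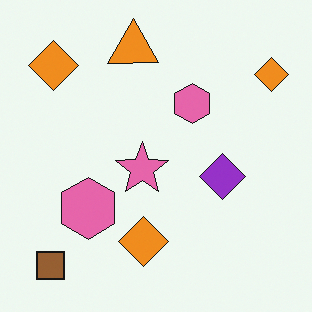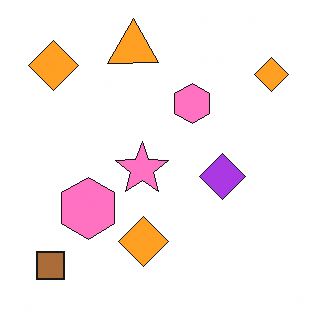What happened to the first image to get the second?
The transformation is: brightened a little.

Every pixel — background and shapes alike — is uniformly brightened.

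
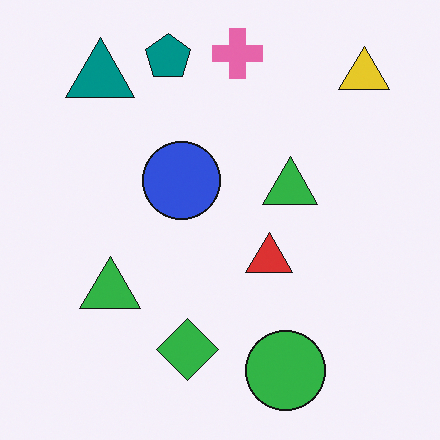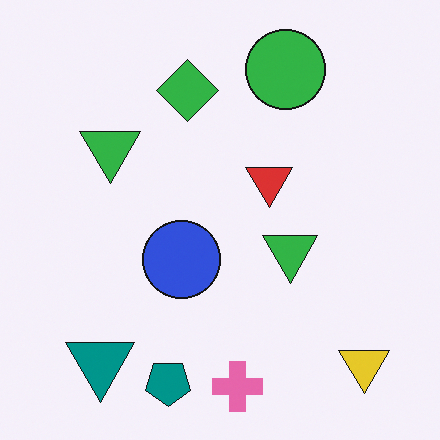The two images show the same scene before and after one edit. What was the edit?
The transformation is: flipped vertically (top ↔ bottom).

The pink cross is in the top of the first image and the bottom of the second — shapes on opposite sides of the horizontal midline have swapped in a mirror flip.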